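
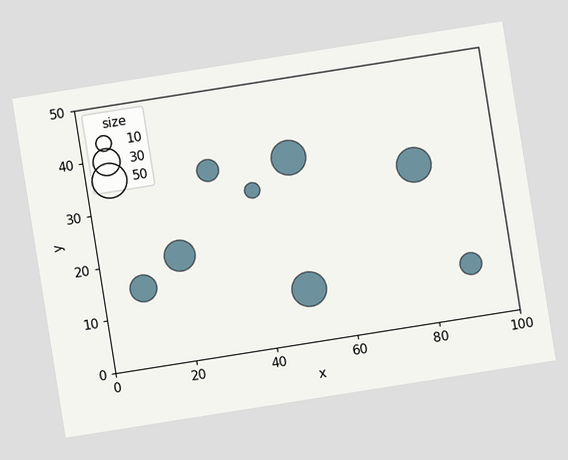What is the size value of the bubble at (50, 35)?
50

The chart is tilted about 9° counter-clockwise. Matching the bubble at (50, 35) against the size legend gives 50.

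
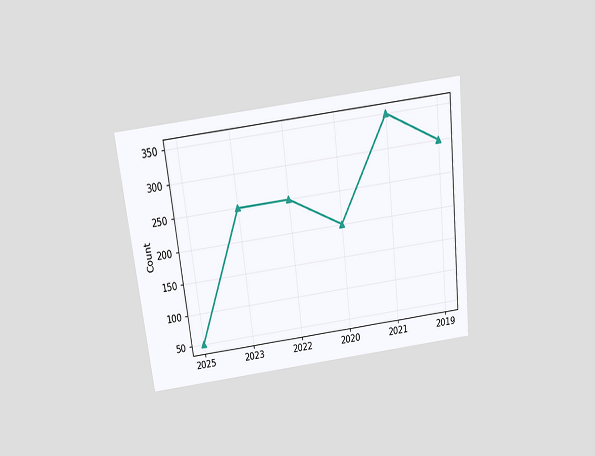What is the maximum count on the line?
The chart is tilted about 7° counter-clockwise and viewed slightly from above. The highest point is at 2021, and reading across to the y-axis gives 350.

350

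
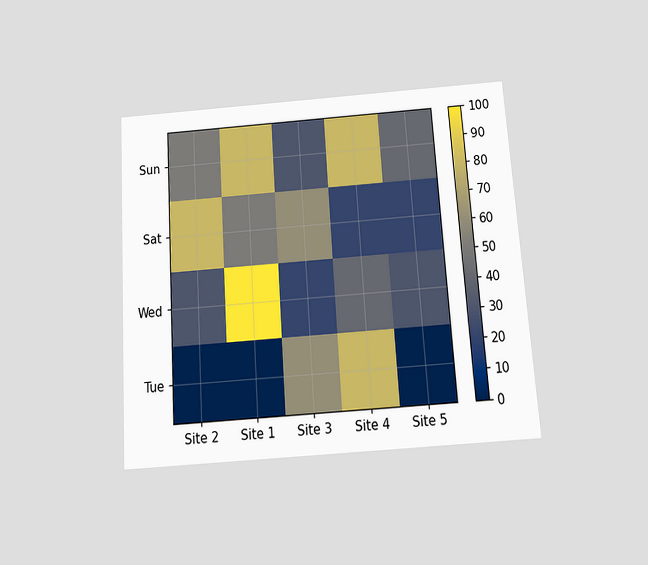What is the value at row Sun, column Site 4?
80

The chart is tilted about 4° counter-clockwise and viewed slightly from below. Matching cell (Sun, Site 4) against the colorbar gives 80.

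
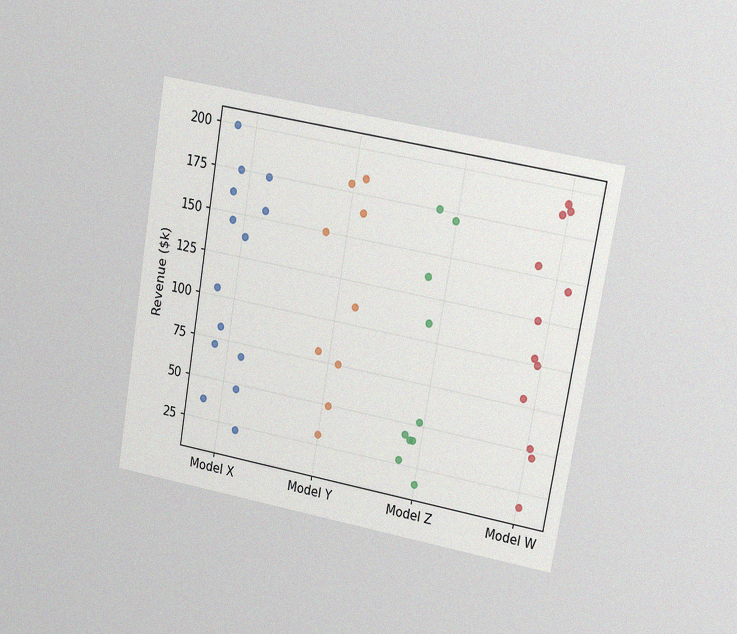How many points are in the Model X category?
14

The chart is tilted about 10° clockwise and viewed at a slight angle, with some photo noise. Counting the markers in the Model X column gives 14.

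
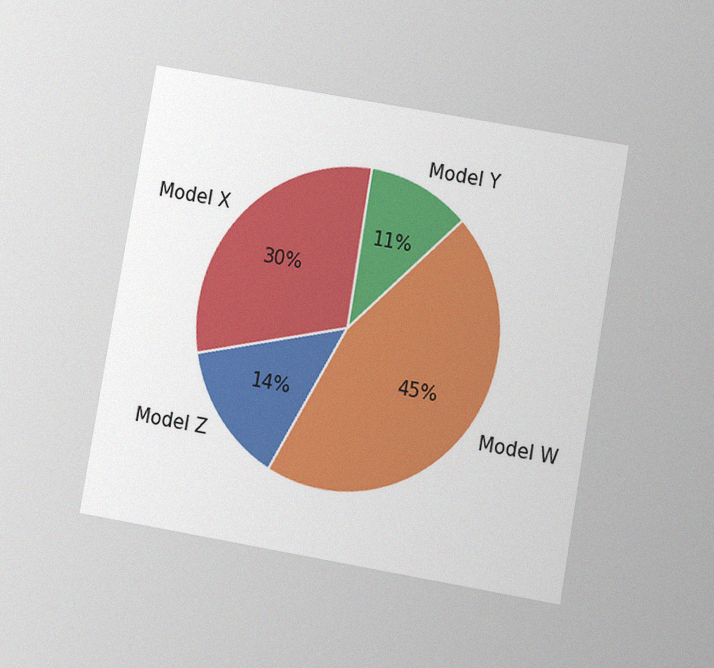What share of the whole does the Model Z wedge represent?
The chart is tilted about 10° clockwise and viewed at a slight angle, with some photo noise. The Model Z slice takes up 14% of the pie.

14%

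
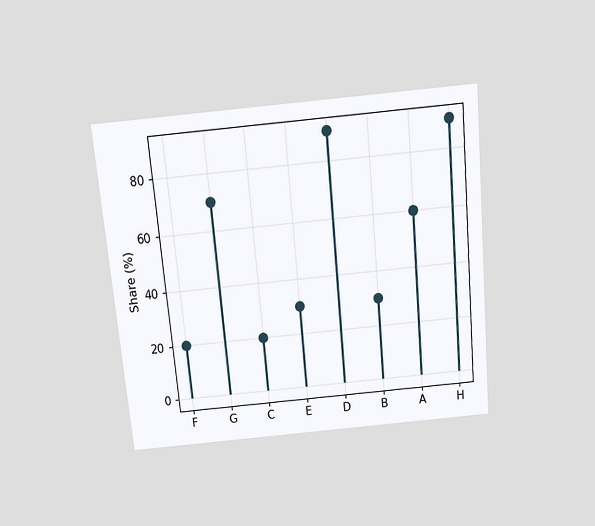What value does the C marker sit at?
20%

The chart is tilted about 5° counter-clockwise and viewed slightly from above. The C marker sits at 20%.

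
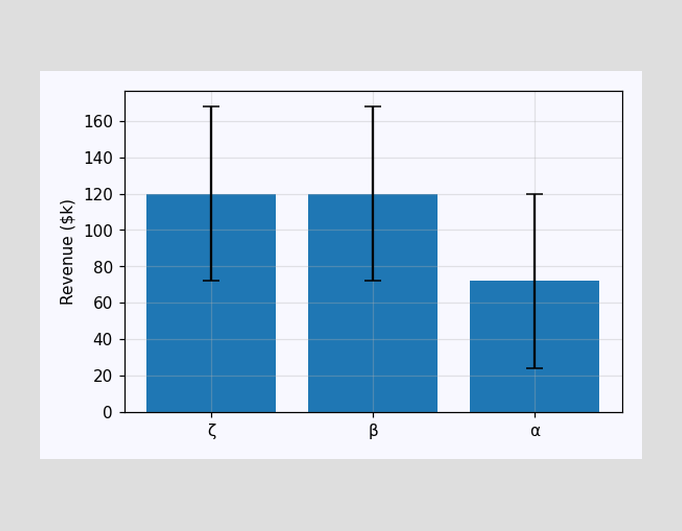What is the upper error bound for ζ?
$168k

The ζ bar's upper whisker reaches $168k.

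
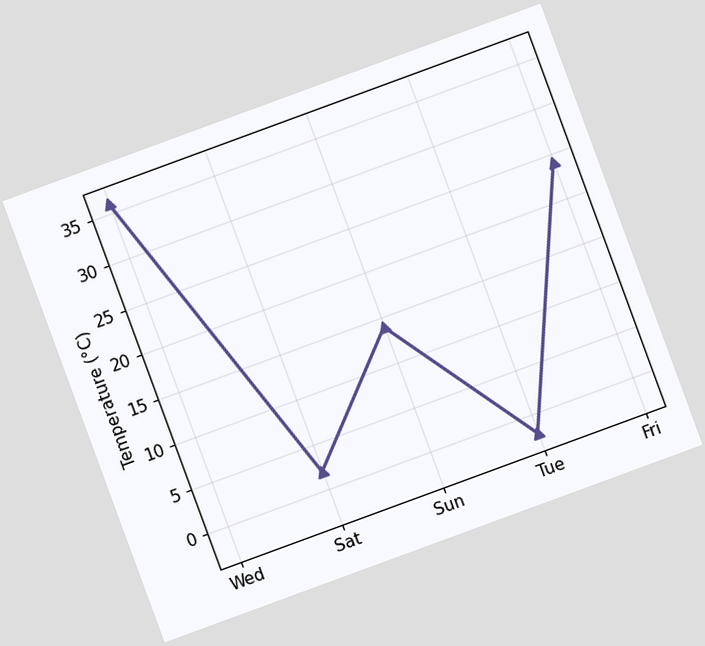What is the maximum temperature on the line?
The chart is tilted about 20° counter-clockwise. The highest point is at Wed, and reading across to the y-axis gives 36°C.

36°C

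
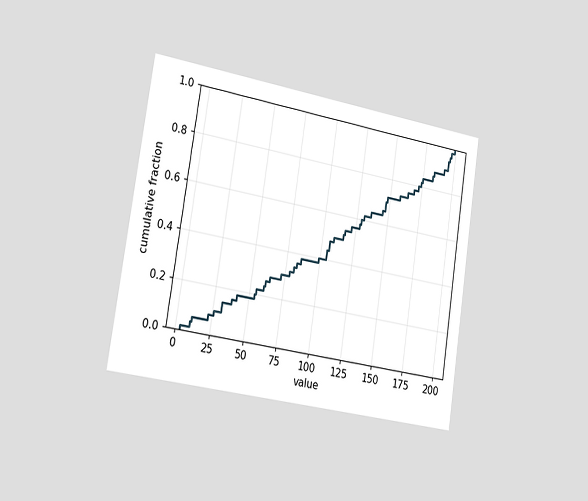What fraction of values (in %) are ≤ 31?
14%

The chart is tilted about 9° clockwise and viewed slightly from the left. At x=31 the ECDF step is at 14%.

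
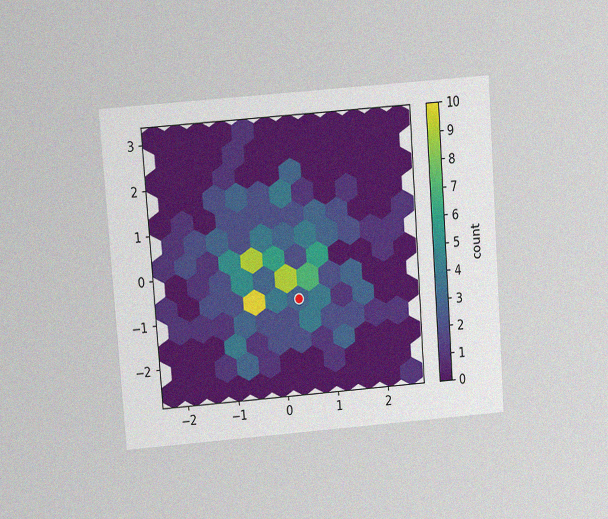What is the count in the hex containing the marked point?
3

The chart is tilted about 4° counter-clockwise and viewed slightly from above, with some photo noise. The marked hex reads 3 on the colorbar.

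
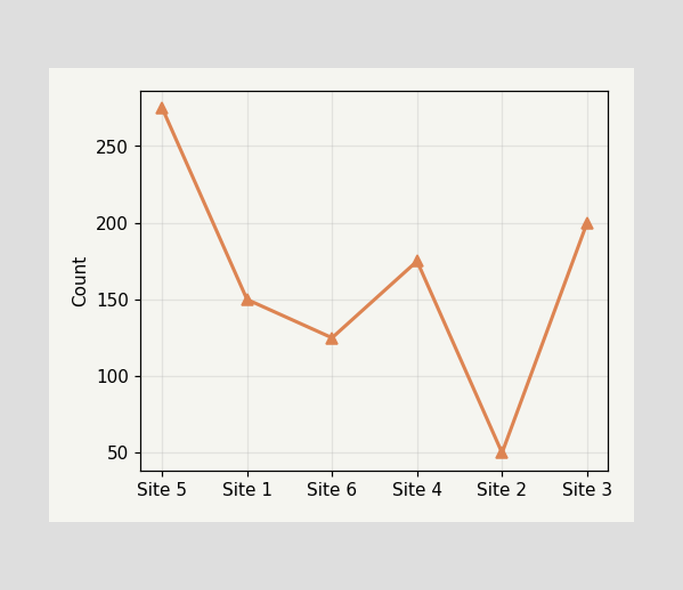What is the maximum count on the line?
275

The highest point is at Site 5, and reading across to the y-axis gives 275.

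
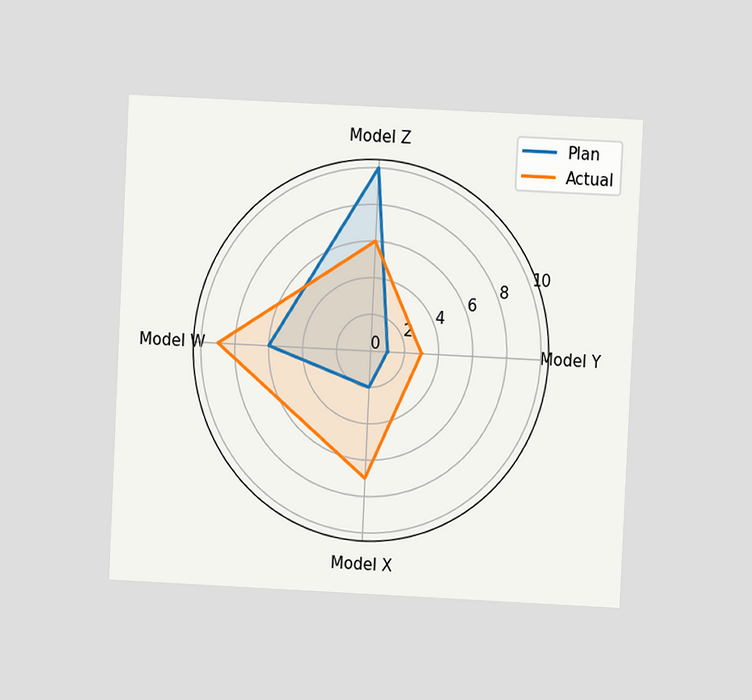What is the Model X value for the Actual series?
The chart is tilted about 3° clockwise and viewed at a slight angle. On the Model X axis, Actual reaches 7.

7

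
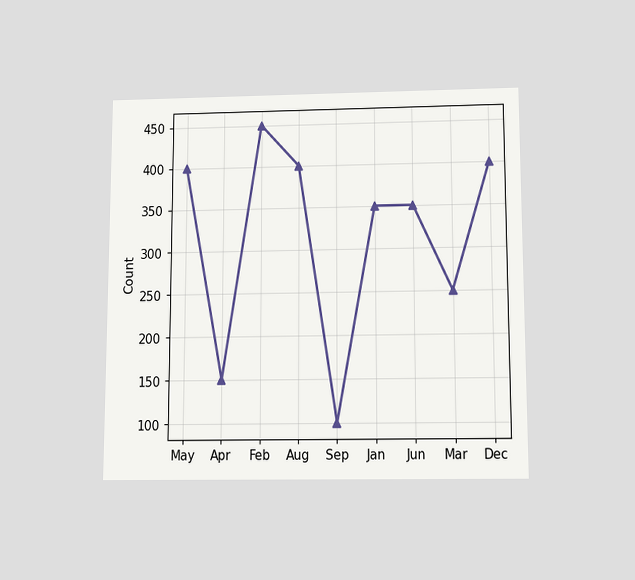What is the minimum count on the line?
The chart is viewed slightly from below. The lowest point is at Sep, and reading across to the y-axis gives 100.

100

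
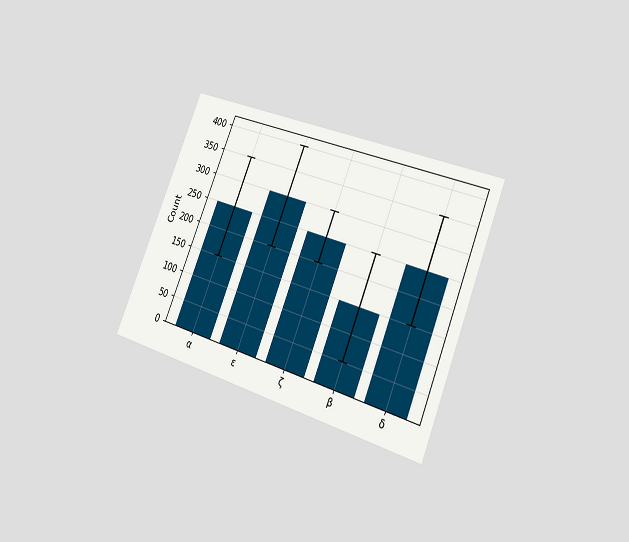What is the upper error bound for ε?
The chart is tilted about 22° clockwise and viewed slightly from the right. The ε bar's upper whisker reaches 400.

400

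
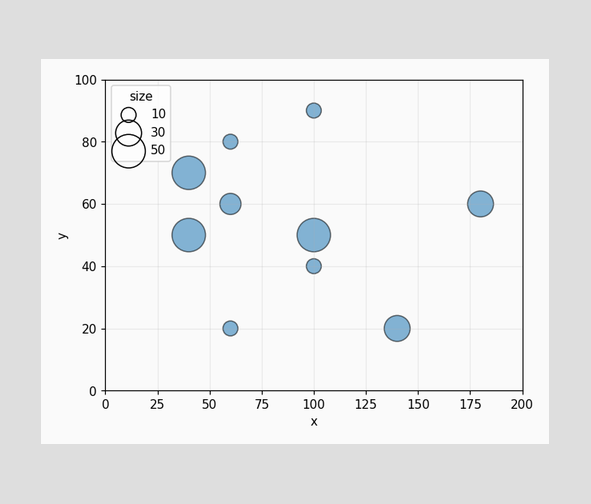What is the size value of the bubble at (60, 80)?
10

Matching the bubble at (60, 80) against the size legend gives 10.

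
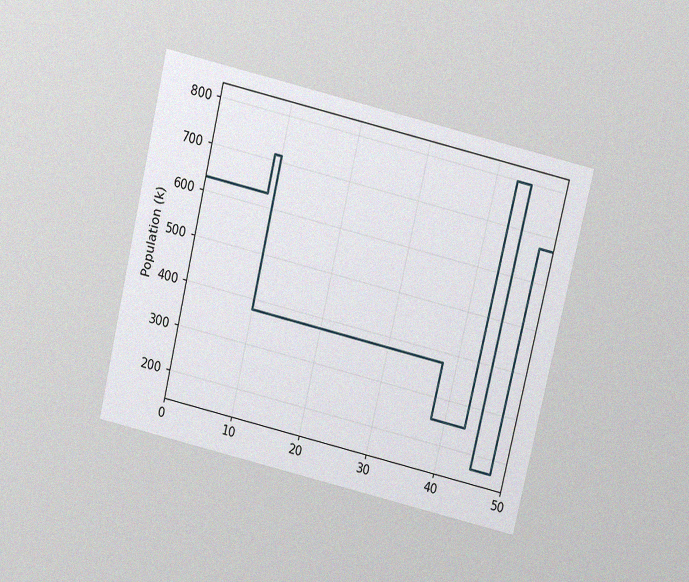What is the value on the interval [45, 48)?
The chart is tilted about 13° clockwise and viewed slightly from above, with some photo noise. On [45, 48) the step sits at 168k.

168k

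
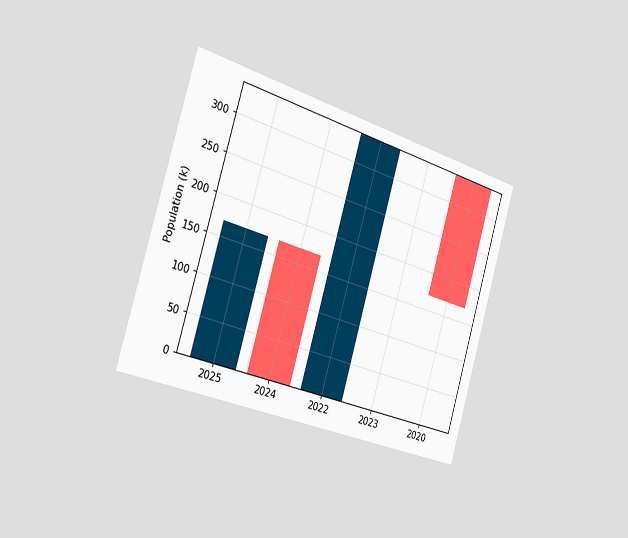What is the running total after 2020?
The chart is tilted about 17° clockwise and viewed slightly from the left. After 2020 the running total reaches 170k.

170k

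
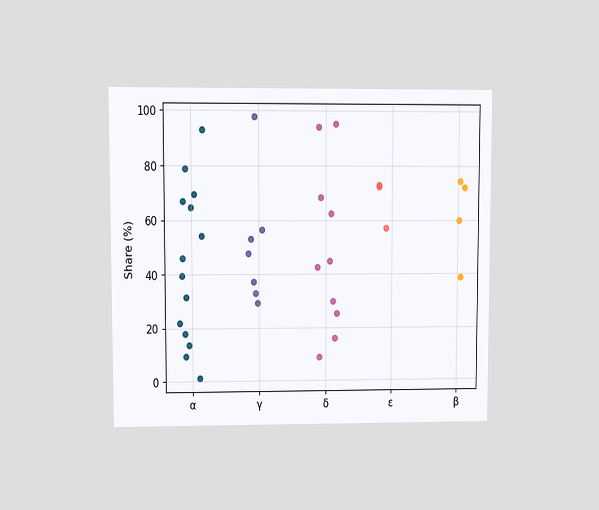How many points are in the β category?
4

The chart is viewed at a slight angle. Counting the markers in the β column gives 4.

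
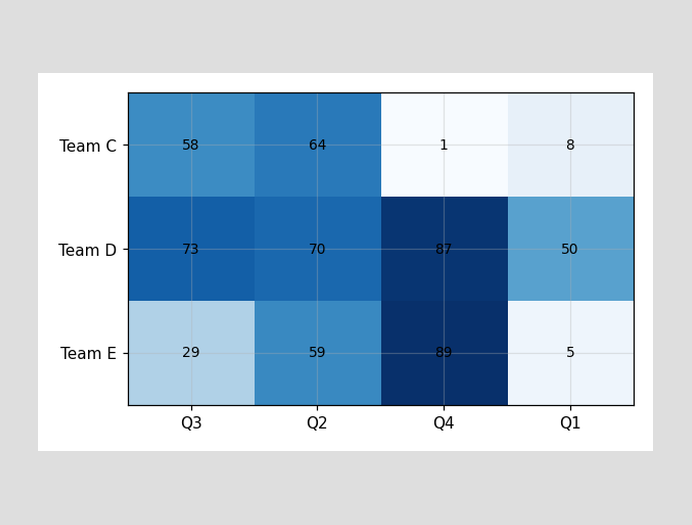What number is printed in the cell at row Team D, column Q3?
The (Team D, Q3) cell reads 73.

73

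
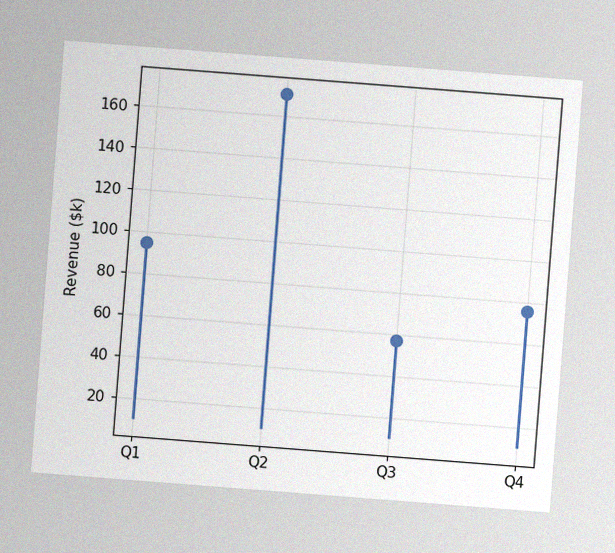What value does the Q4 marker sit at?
The chart is tilted about 4° clockwise, with some photo noise. The Q4 marker sits at $76k.

$76k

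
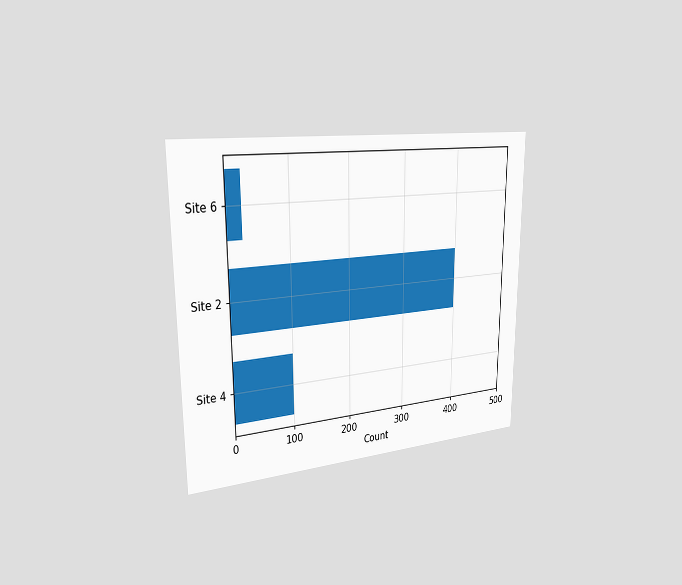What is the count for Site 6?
25

The chart is viewed slightly from the left. Reading along the chart's x-axis, the Site 6 bar reaches 25.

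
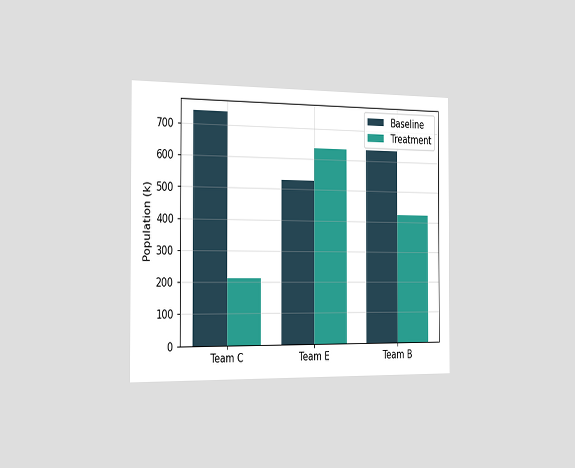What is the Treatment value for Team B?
424k

The chart is viewed slightly from the left. The Treatment bar at Team B reaches 424k on the y-axis.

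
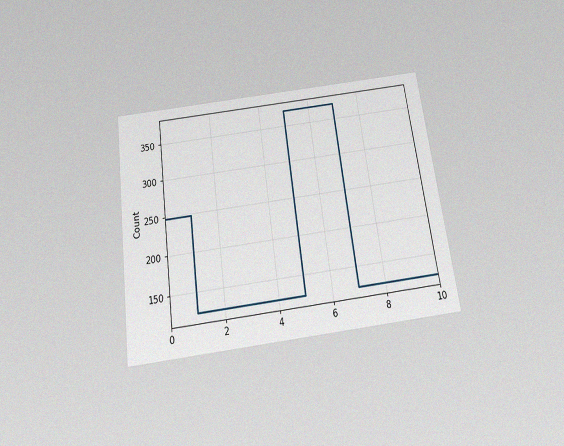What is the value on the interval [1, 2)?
The chart is tilted about 8° counter-clockwise and viewed slightly from below, with some photo noise. On [1, 2) the step sits at 124.

124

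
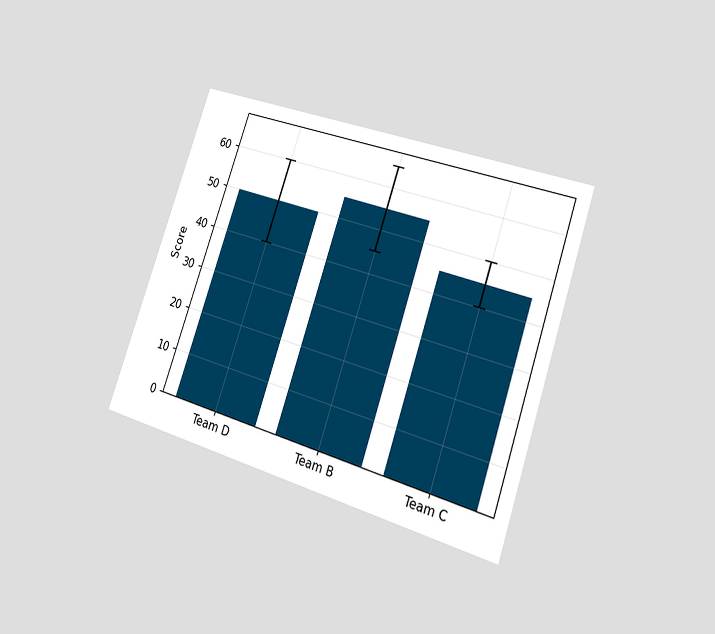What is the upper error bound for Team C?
The chart is tilted about 19° clockwise and viewed at a slight angle. The Team C bar's upper whisker reaches 50.

50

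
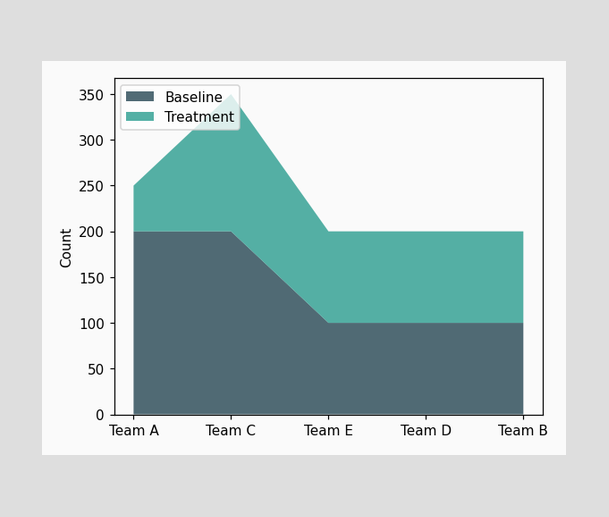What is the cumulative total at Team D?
The stacked total at Team D reaches 200.

200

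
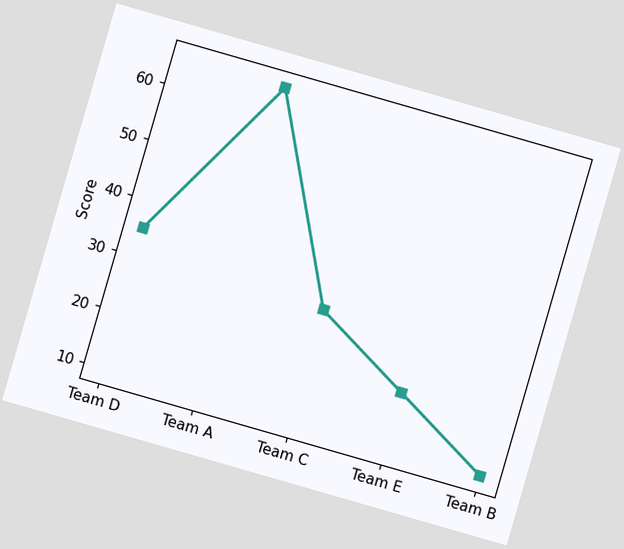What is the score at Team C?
The chart is tilted about 16° clockwise. At Team C, the line is at 30.

30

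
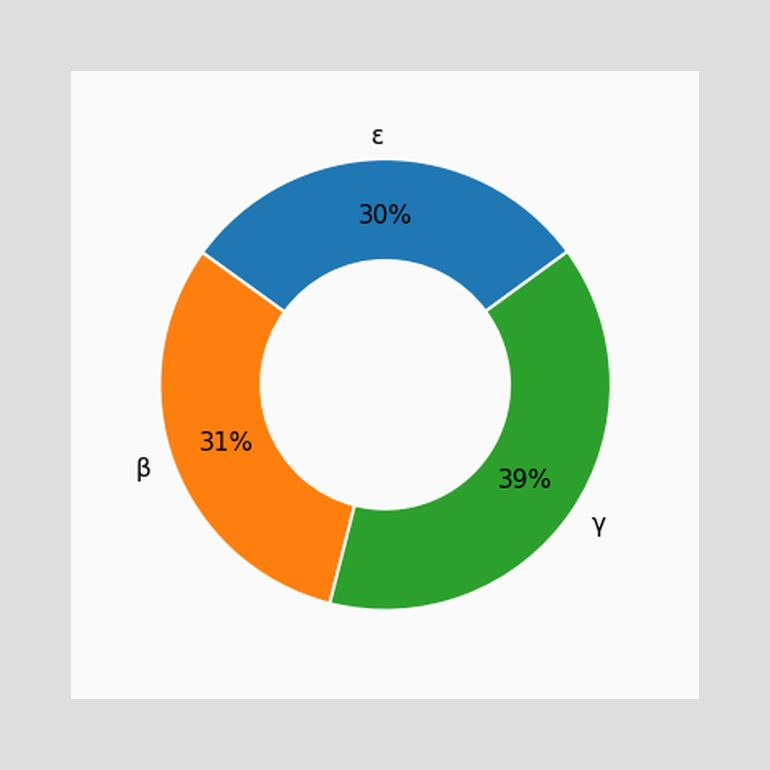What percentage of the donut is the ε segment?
30%

The ε segment takes up 30% of the ring.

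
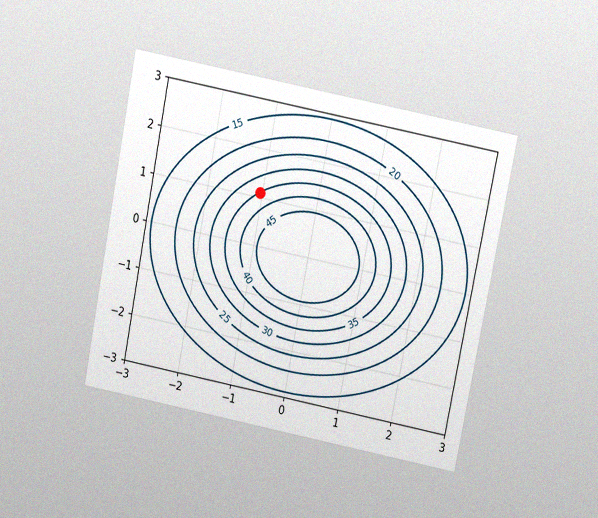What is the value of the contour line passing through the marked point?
The chart is tilted about 11° clockwise and viewed slightly from above, with some photo noise. The marked point sits on the contour labelled 35.

35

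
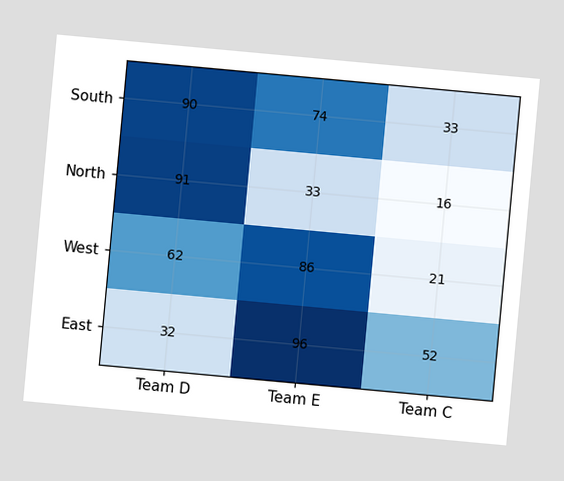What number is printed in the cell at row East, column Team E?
The chart is tilted about 5° clockwise. The (East, Team E) cell reads 96.

96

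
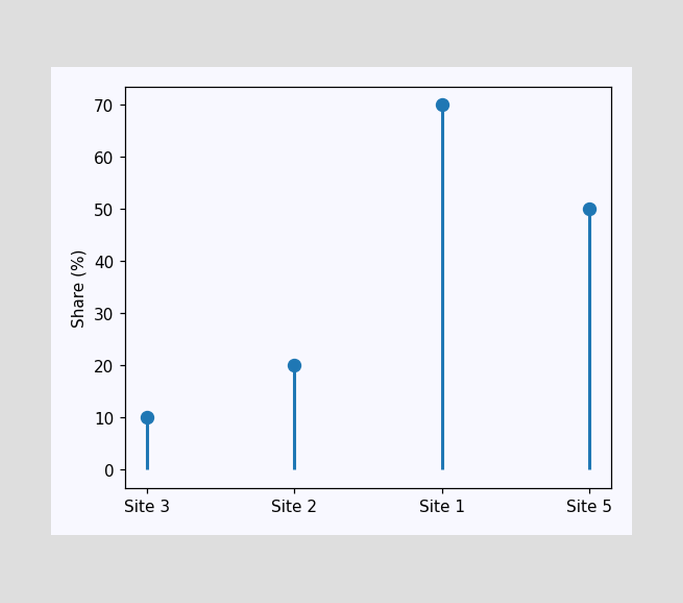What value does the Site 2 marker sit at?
The Site 2 marker sits at 20%.

20%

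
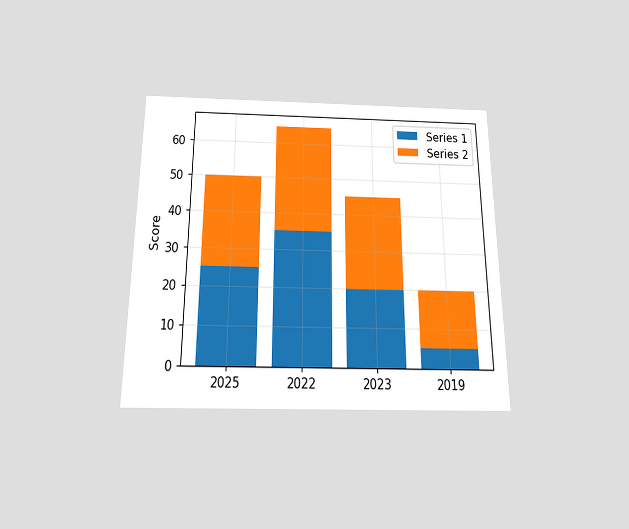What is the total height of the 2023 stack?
The chart is viewed slightly from below. The 2023 stack's top reaches 45 on the y-axis.

45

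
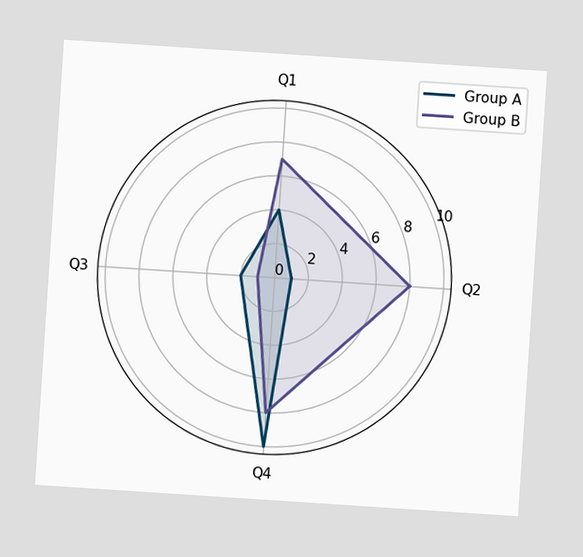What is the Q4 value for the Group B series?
8

The chart is tilted about 4° clockwise. On the Q4 axis, Group B reaches 8.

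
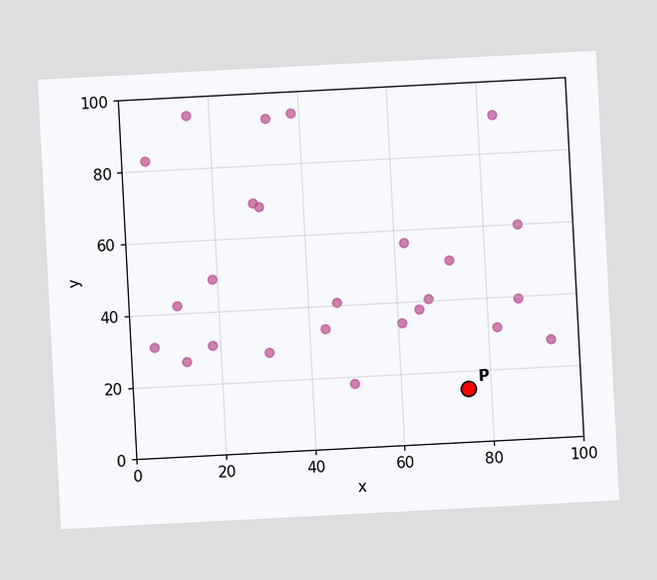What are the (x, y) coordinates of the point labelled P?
(75, 15)

The chart is tilted about 3° counter-clockwise. Following the gridlines from P to each axis, P sits at (75, 15).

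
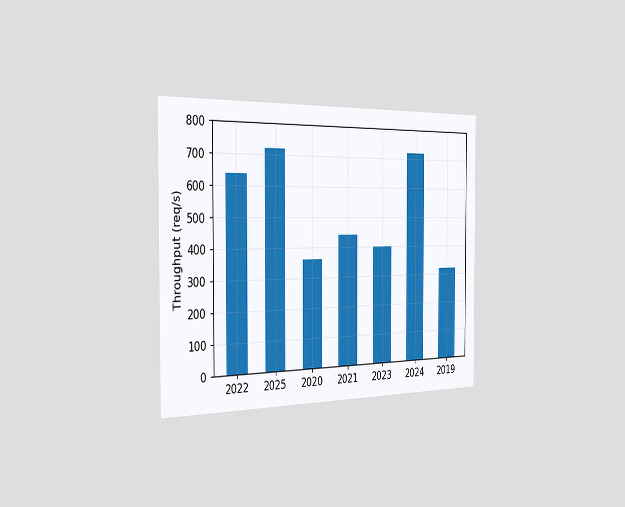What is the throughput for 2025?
720req/s

The chart is viewed slightly from the left. Reading along the chart's y-axis, the 2025 bar reaches 720req/s.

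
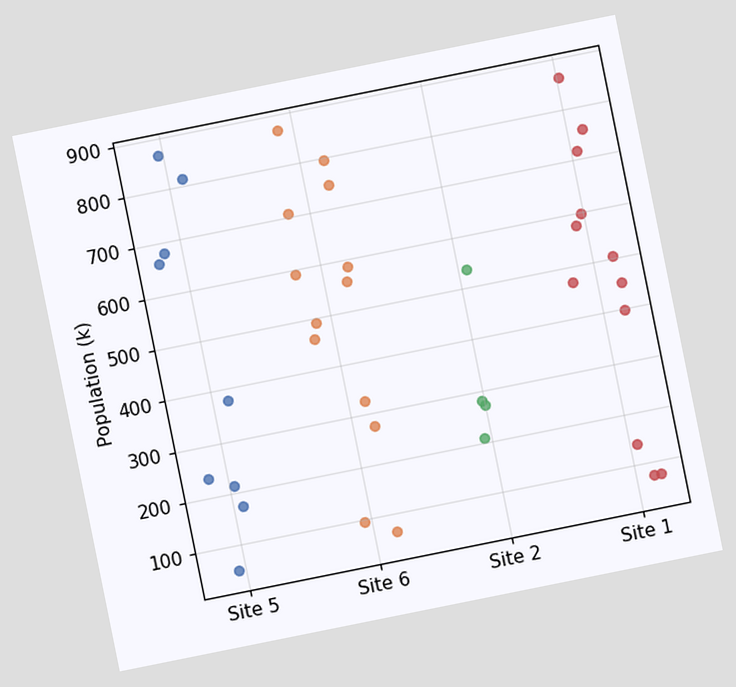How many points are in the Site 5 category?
The chart is tilted about 11° counter-clockwise. Counting the markers in the Site 5 column gives 9.

9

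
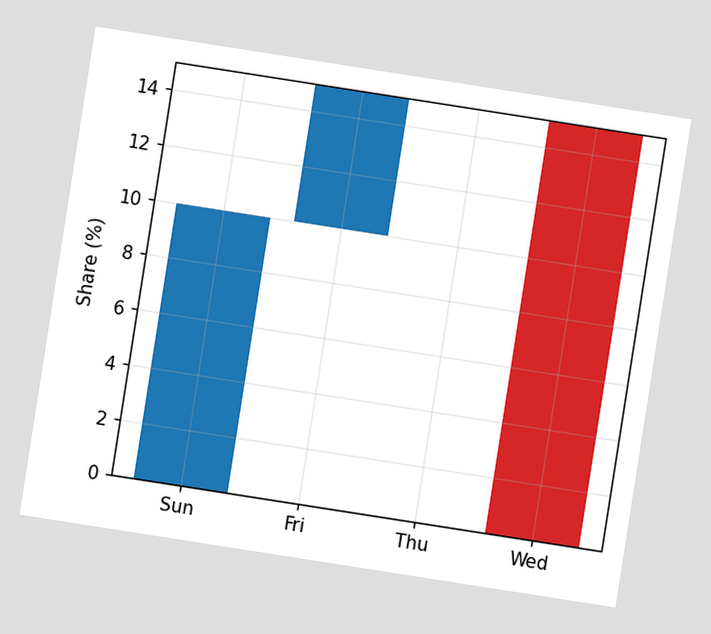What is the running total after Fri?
15%

The chart is tilted about 9° clockwise. After Fri the running total reaches 15%.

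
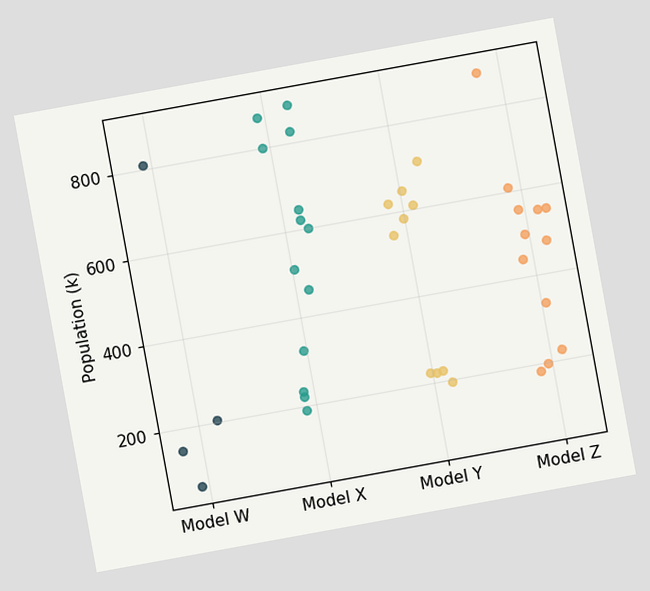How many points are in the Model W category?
4

The chart is tilted about 10° counter-clockwise. Counting the markers in the Model W column gives 4.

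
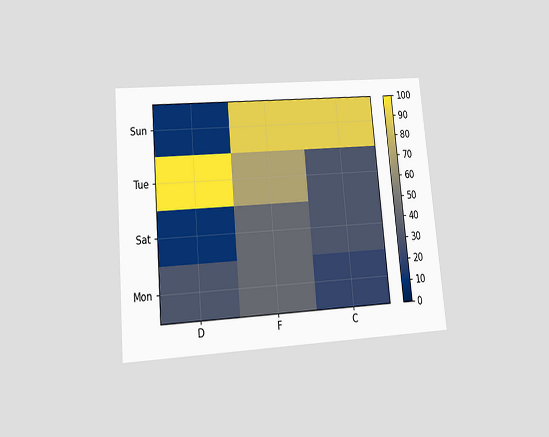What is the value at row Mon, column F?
The chart is tilted about 5° counter-clockwise and viewed at a slight angle. Matching cell (Mon, F) against the colorbar gives 40.

40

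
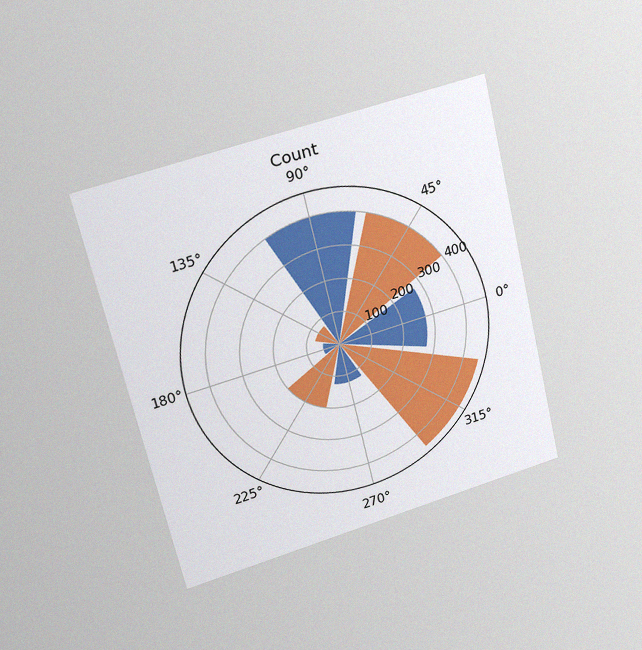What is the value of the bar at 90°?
400

The chart is tilted about 13° counter-clockwise and viewed at a slight angle, with some photo noise. The bar at 90° reaches 400 on the radial axis.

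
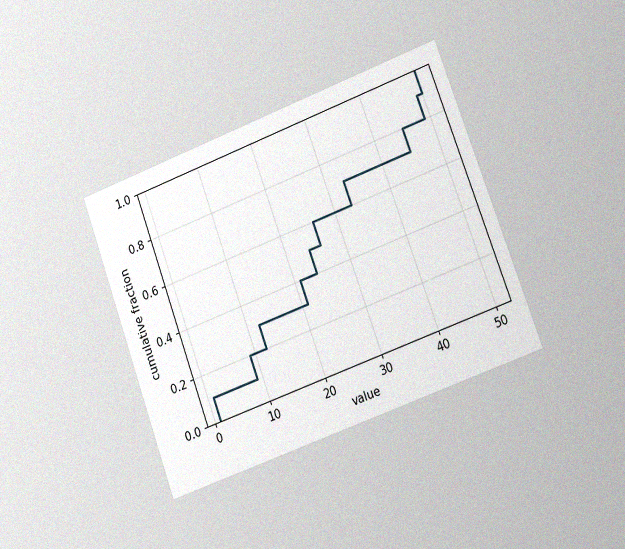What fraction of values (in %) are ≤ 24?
50%

The chart is tilted about 20° counter-clockwise and viewed at a slight angle, with some photo noise. At x=24 the ECDF step is at 50%.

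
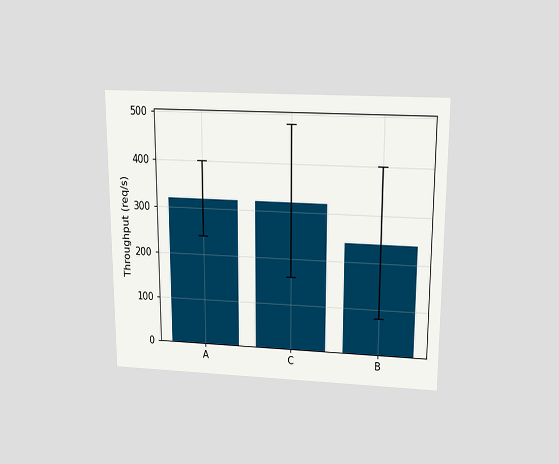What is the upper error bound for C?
The chart is viewed slightly from above. The C bar's upper whisker reaches 480req/s.

480req/s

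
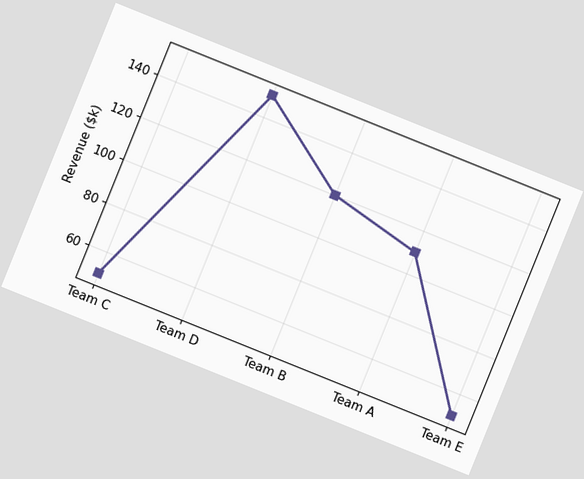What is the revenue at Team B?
$120k

The chart is tilted about 22° clockwise. At Team B, the line is at $120k.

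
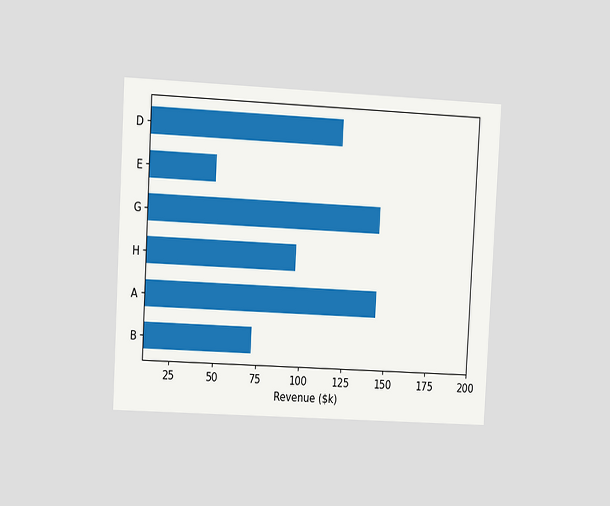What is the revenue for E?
The chart is tilted about 3° clockwise and viewed slightly from the left. Reading along the chart's x-axis, the E bar reaches $48k.

$48k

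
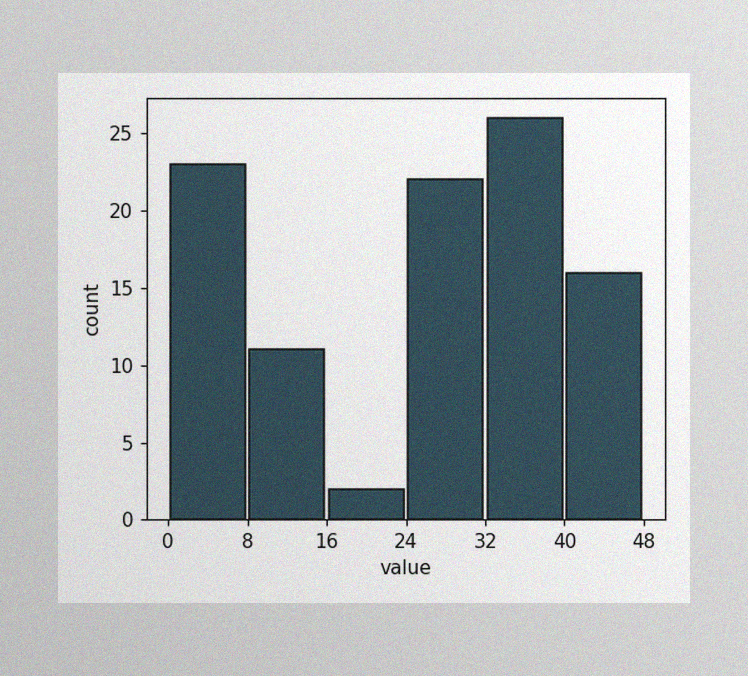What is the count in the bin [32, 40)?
26

The image has some photo noise and uneven lighting. The [32, 40) bin has height 26.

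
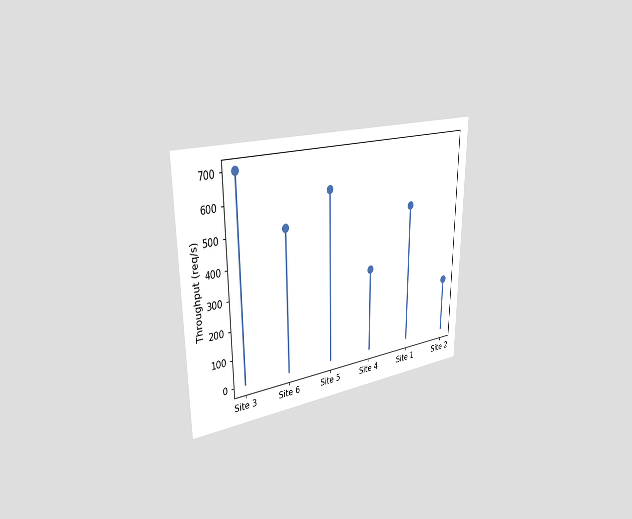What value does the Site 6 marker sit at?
500req/s

The chart is viewed slightly from the left. The Site 6 marker sits at 500req/s.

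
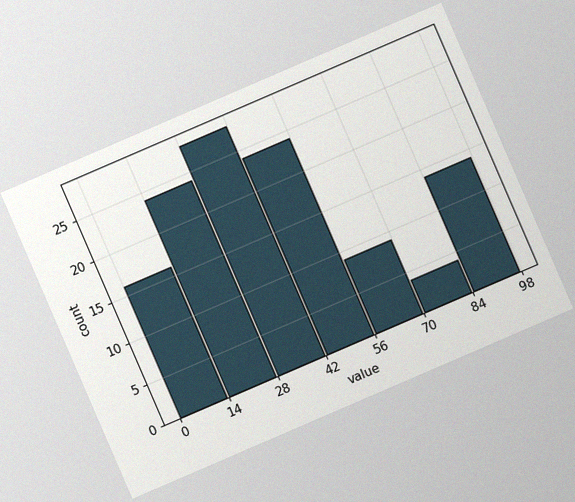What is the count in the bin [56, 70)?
The chart is tilted about 23° counter-clockwise, with some photo noise. The [56, 70) bin has height 9.

9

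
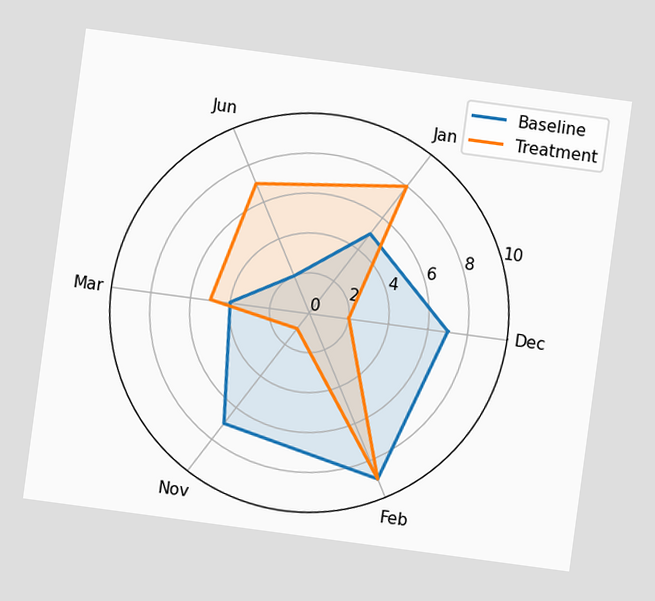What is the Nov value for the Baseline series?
7

The chart is tilted about 8° clockwise. On the Nov axis, Baseline reaches 7.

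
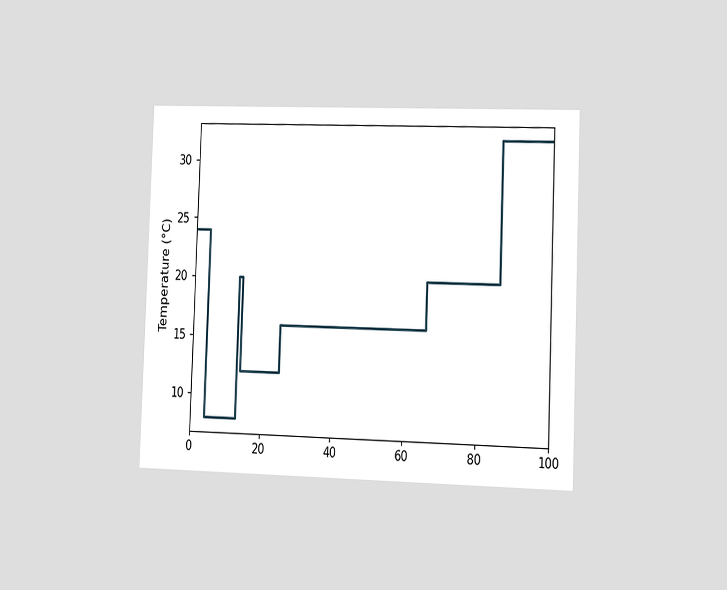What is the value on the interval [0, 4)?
The chart is tilted about 2° clockwise and viewed slightly from the right. On [0, 4) the step sits at 24°C.

24°C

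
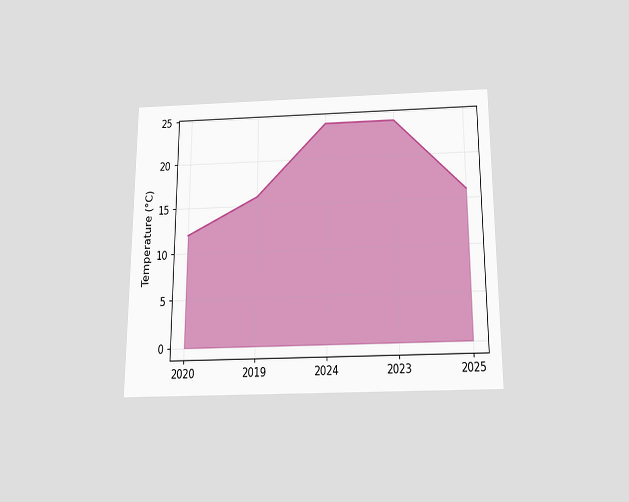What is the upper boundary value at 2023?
24°C

The chart is viewed slightly from below. At 2023 the upper boundary is at 24°C.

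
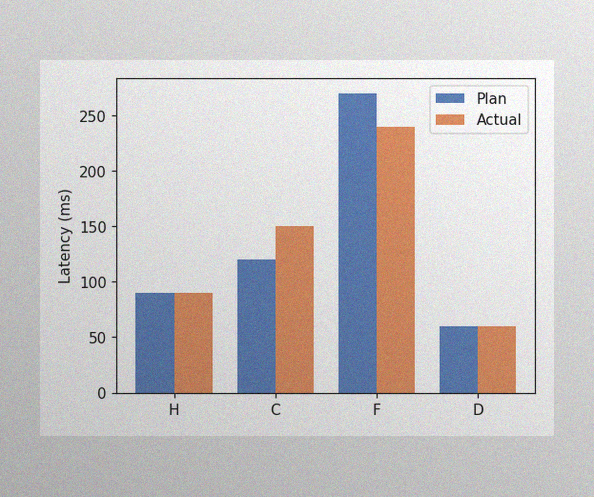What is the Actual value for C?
The image has some photo noise and uneven lighting. The Actual bar at C reaches 150ms on the y-axis.

150ms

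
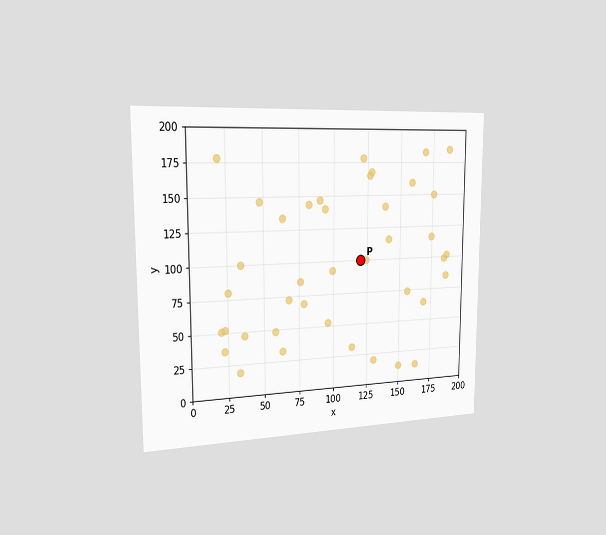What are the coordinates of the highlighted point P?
(120, 100)

The chart is viewed slightly from the left. Following the gridlines from P to each axis, P sits at (120, 100).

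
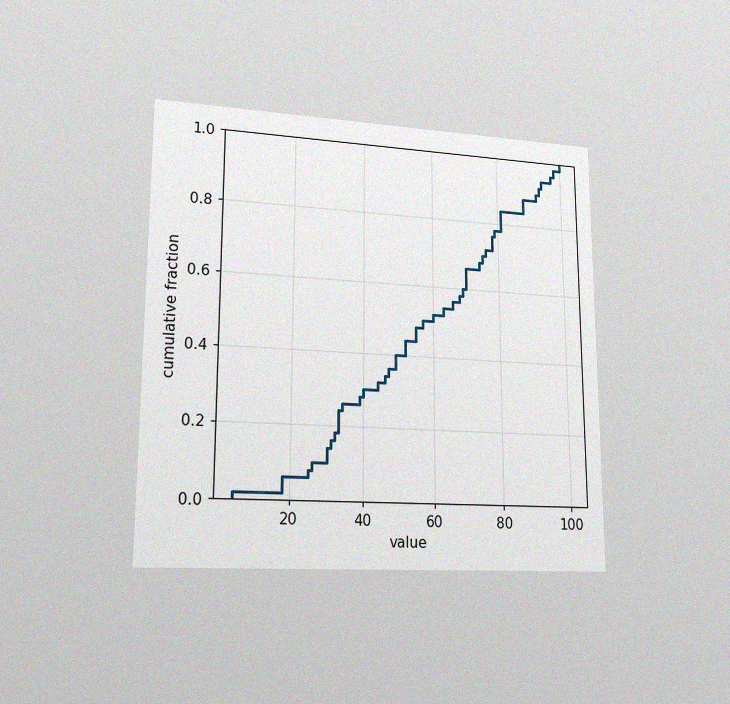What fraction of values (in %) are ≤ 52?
The chart is viewed at a slight angle, with some photo noise. At x=52 the ECDF step is at 44%.

44%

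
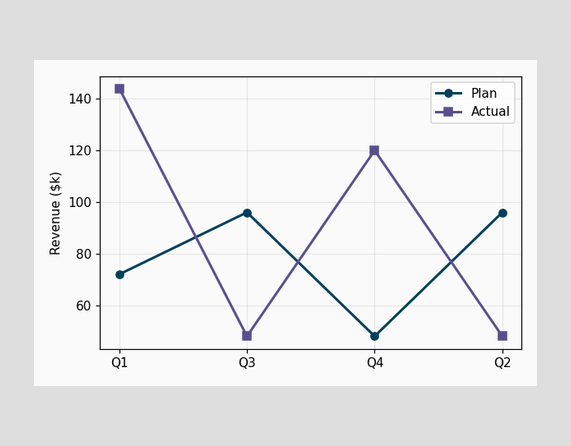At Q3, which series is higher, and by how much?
At Q3, Plan sits above the other line by $48k.

Plan, by $48k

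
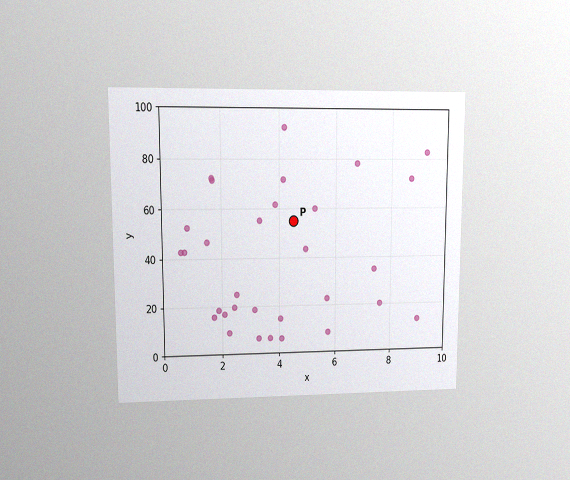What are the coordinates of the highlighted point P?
(4.5, 55)

The chart is viewed at a slight angle, with some photo noise. Following the gridlines from P to each axis, P sits at (4.5, 55).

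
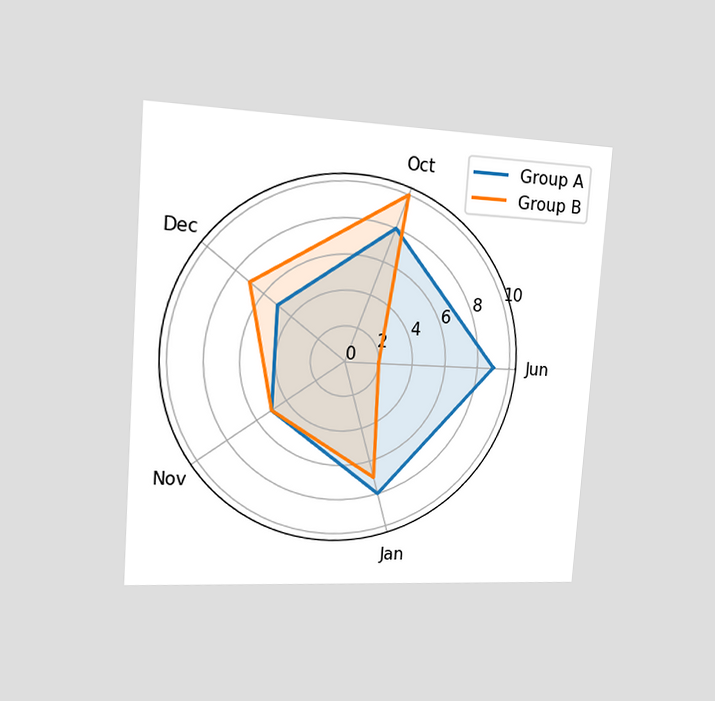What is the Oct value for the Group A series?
The chart is tilted about 4° clockwise and viewed slightly from the left. On the Oct axis, Group A reaches 8.

8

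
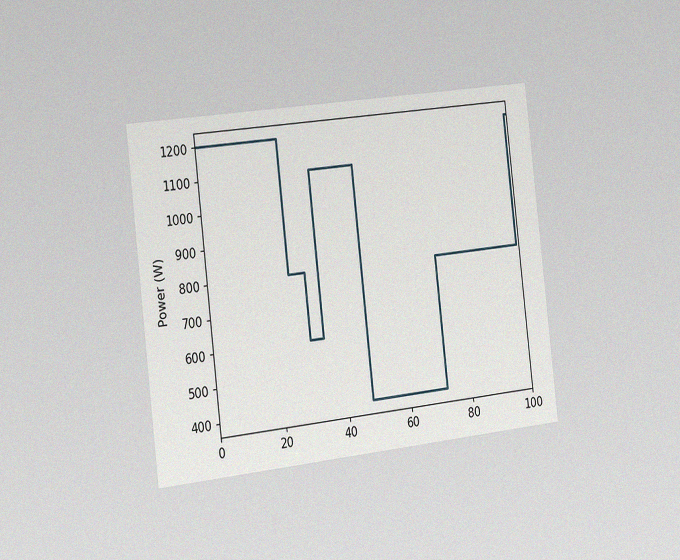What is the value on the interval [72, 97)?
800W

The chart is tilted about 7° counter-clockwise and viewed slightly from the left, with some photo noise. On [72, 97) the step sits at 800W.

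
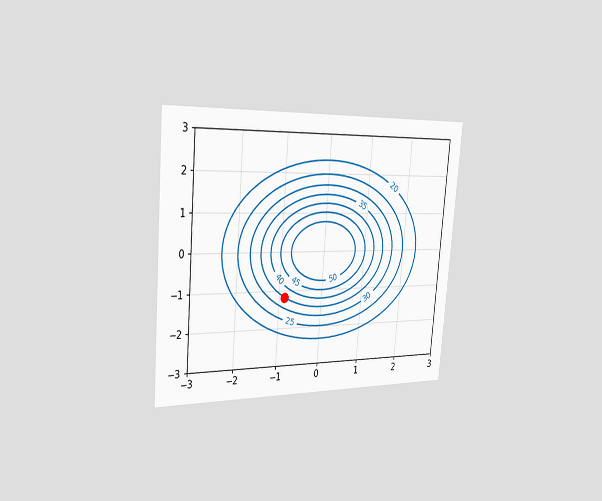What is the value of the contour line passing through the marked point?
35

The chart is tilted about 5° clockwise and viewed slightly from the left. The marked point sits on the contour labelled 35.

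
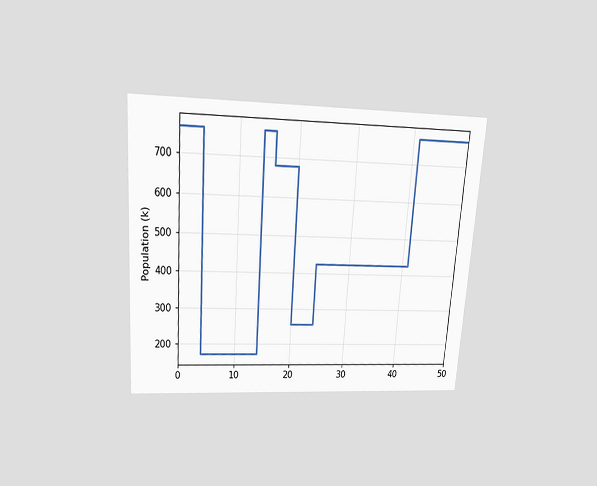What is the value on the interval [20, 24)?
The chart is tilted about 4° clockwise and viewed slightly from above. On [20, 24) the step sits at 255k.

255k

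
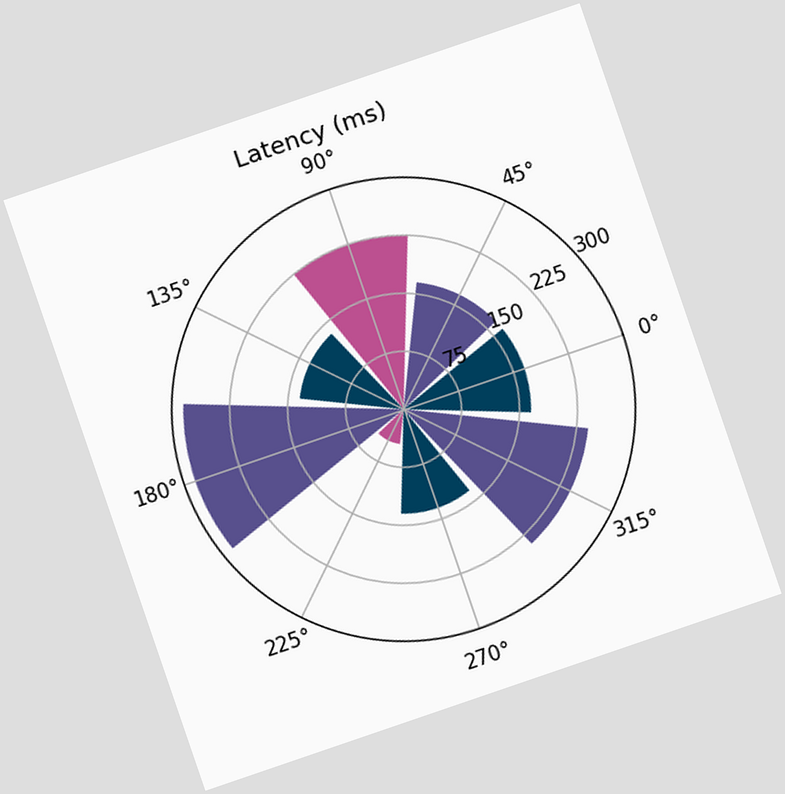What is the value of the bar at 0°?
165ms

The chart is tilted about 19° counter-clockwise. The bar at 0° reaches 165ms on the radial axis.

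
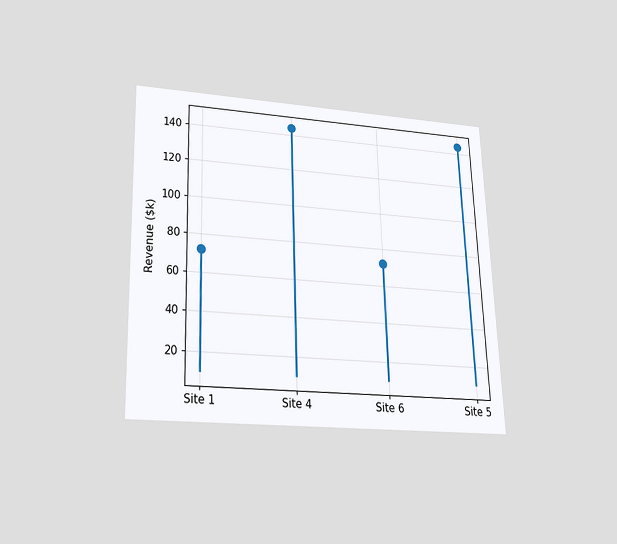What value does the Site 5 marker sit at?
The chart is viewed slightly from below. The Site 5 marker sits at $144k.

$144k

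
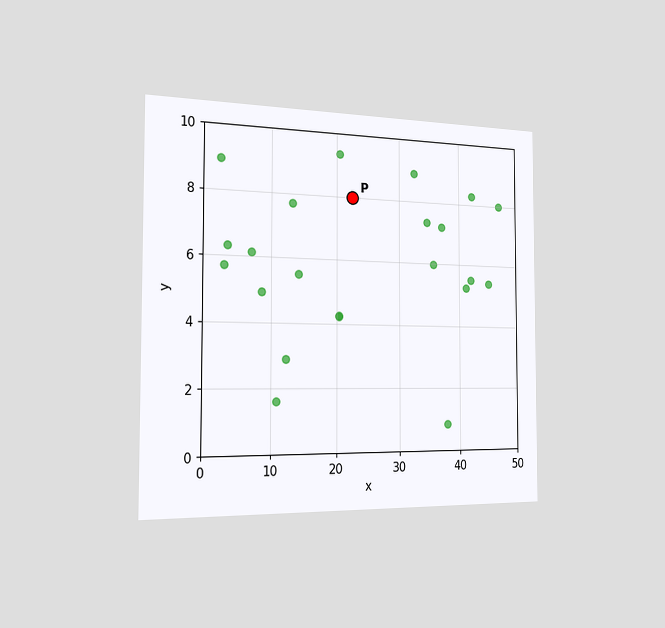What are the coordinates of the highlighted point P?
The chart is viewed slightly from the left. Following the gridlines from P to each axis, P sits at (22.5, 8).

(22.5, 8)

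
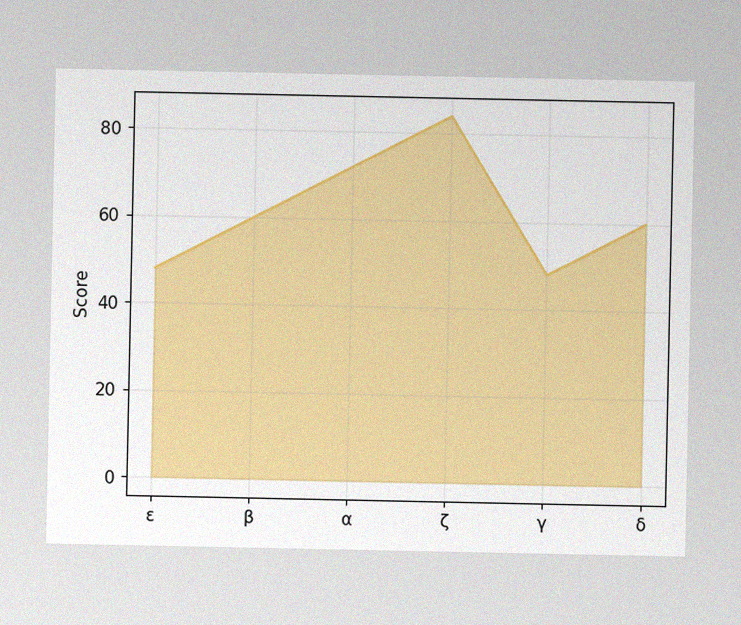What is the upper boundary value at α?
72

The image has some photo noise and uneven lighting. At α the upper boundary is at 72.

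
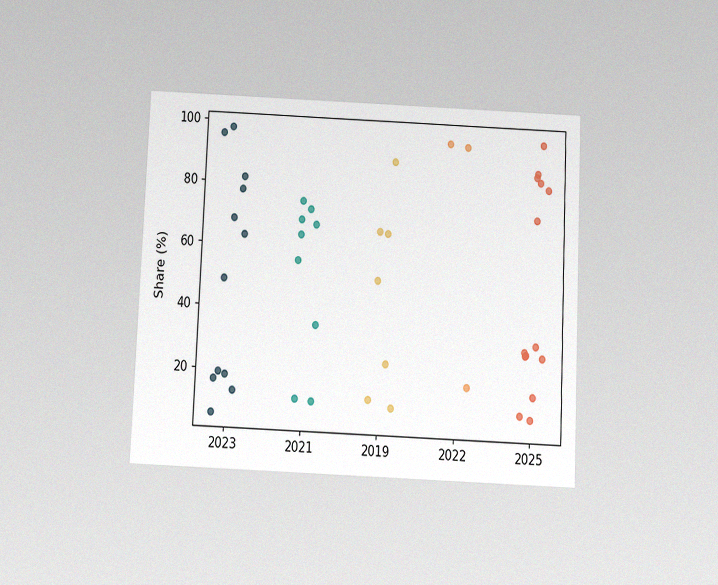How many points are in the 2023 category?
12

The chart is tilted about 3° clockwise and viewed slightly from below, with some photo noise. Counting the markers in the 2023 column gives 12.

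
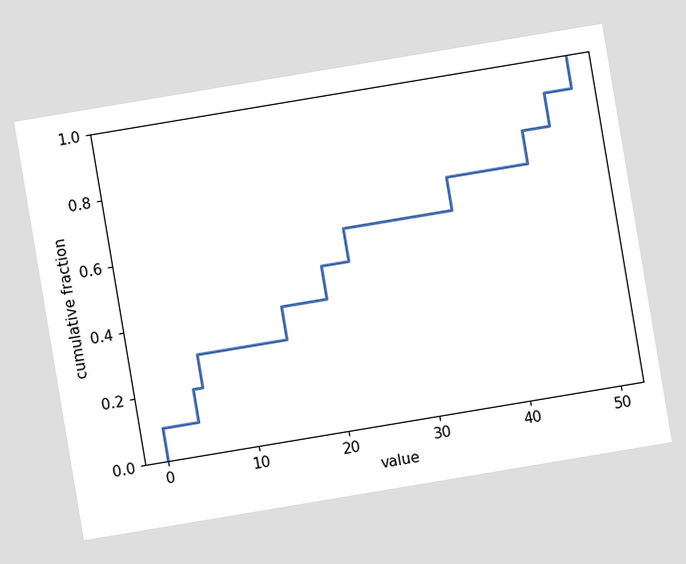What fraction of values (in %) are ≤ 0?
The chart is tilted about 9° counter-clockwise. At x=0 the ECDF step is at 10%.

10%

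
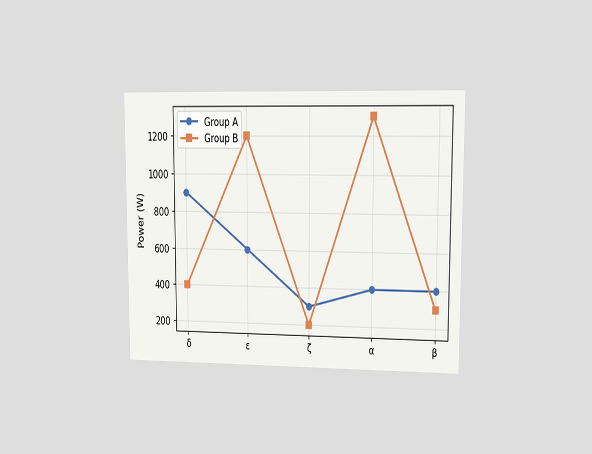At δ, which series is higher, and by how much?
The chart is viewed at a slight angle. At δ, Group A sits above the other line by 500W.

Group A, by 500W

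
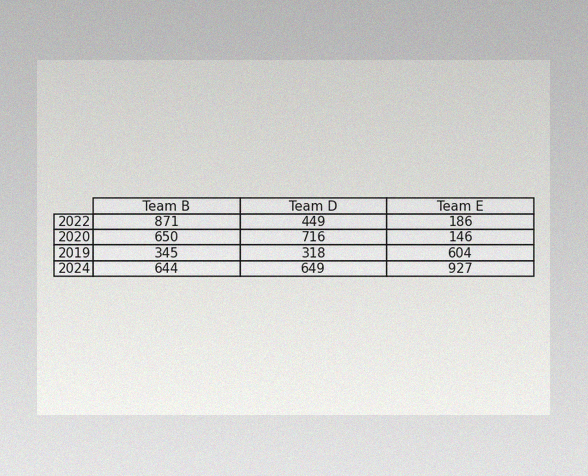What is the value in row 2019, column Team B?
The image has some photo noise and uneven lighting. The (2019, Team B) cell reads 345.

345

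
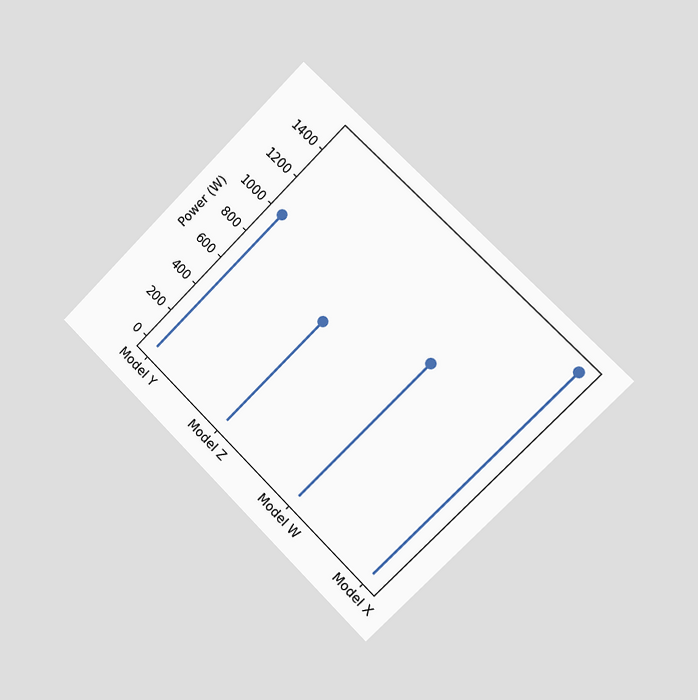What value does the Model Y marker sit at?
1000W

The chart is tilted about 45° clockwise and viewed slightly from the right. The Model Y marker sits at 1000W.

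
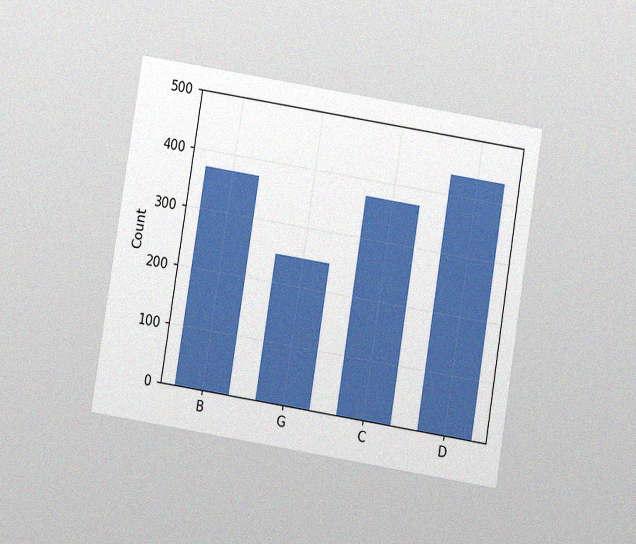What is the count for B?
The chart is tilted about 9° clockwise and viewed slightly from below, with some photo noise. Reading along the chart's y-axis, the B bar reaches 372.

372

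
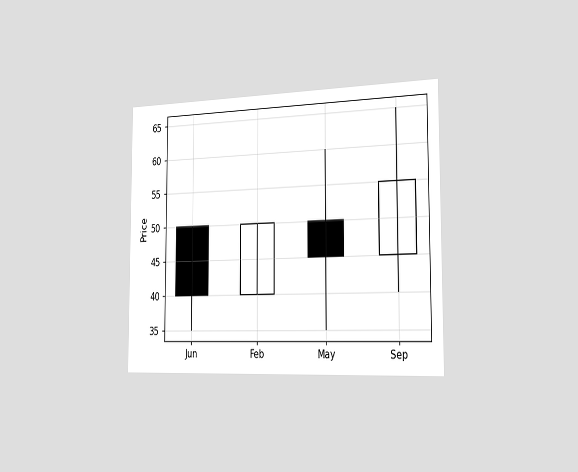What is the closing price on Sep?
The chart is viewed slightly from the right. The Sep candle closes at 55.

55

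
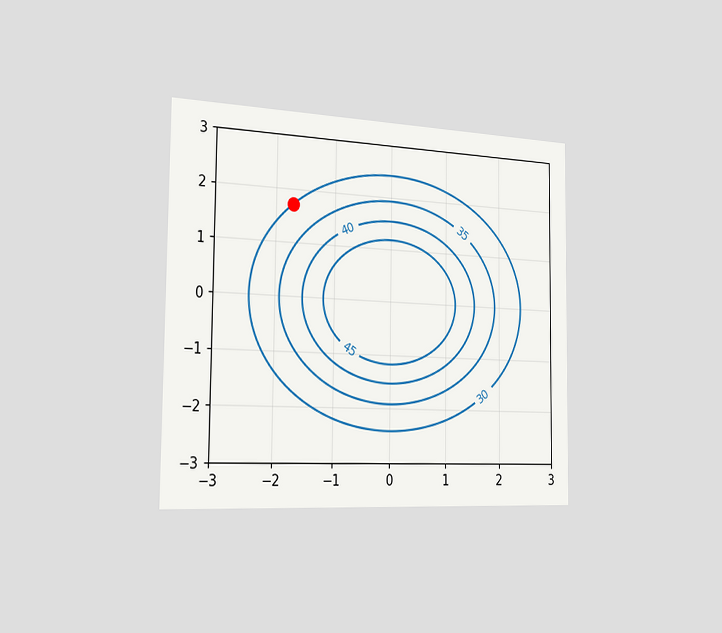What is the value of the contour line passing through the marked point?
30

The chart is viewed slightly from the left. The marked point sits on the contour labelled 30.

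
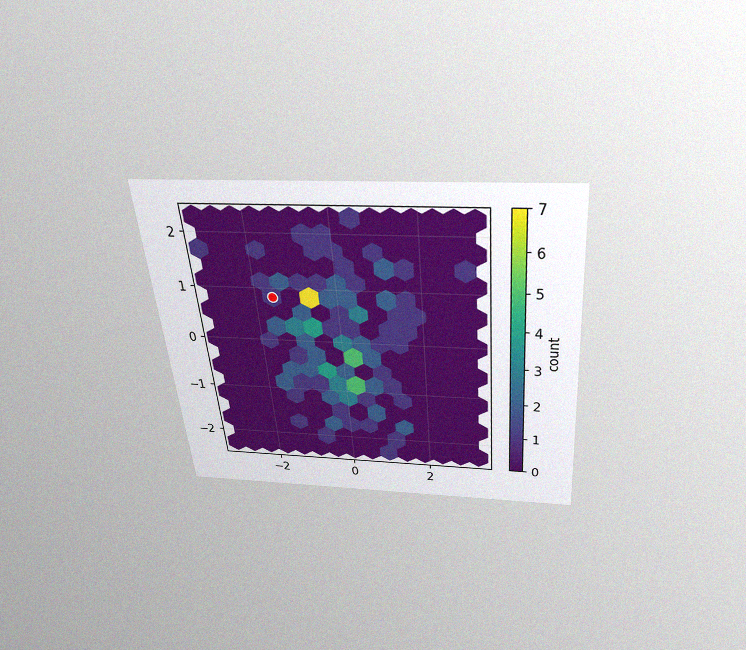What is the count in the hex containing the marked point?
1

The chart is tilted about 5° counter-clockwise and viewed slightly from above, with some photo noise. The marked hex reads 1 on the colorbar.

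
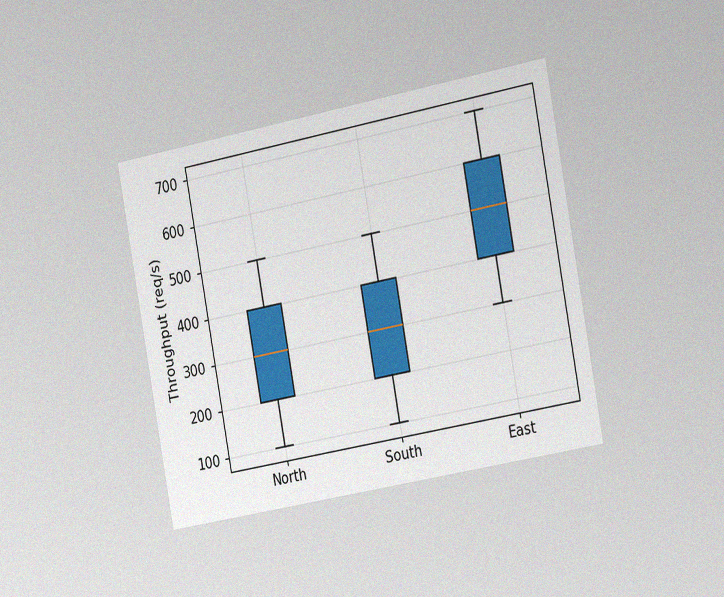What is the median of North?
The chart is tilted about 11° counter-clockwise and viewed slightly from the right, with some photo noise. The median line in the North box sits at 300req/s.

300req/s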